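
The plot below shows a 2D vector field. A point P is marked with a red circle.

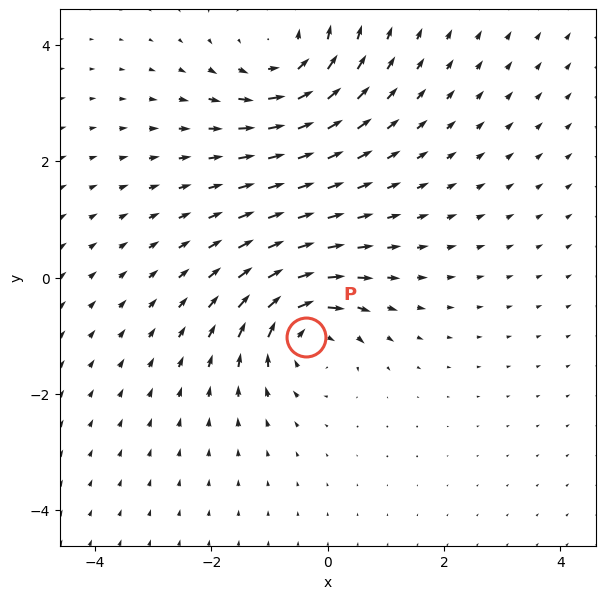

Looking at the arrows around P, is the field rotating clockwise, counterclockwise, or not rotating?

clockwise

Near P at (-0.4, -1.0) the arrows circulate clockwise. The curl (z-component) there is about -4; negative curl means clockwise rotation.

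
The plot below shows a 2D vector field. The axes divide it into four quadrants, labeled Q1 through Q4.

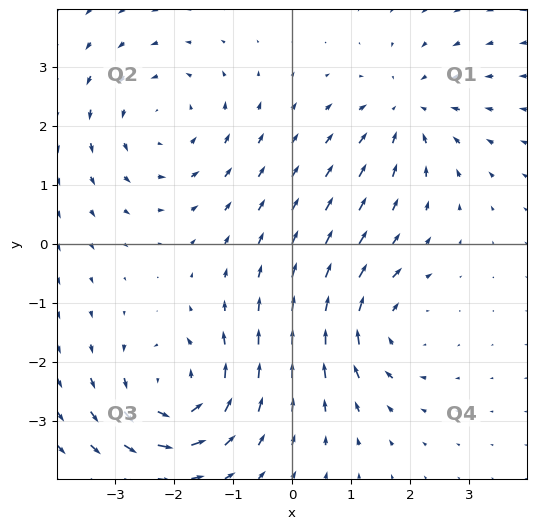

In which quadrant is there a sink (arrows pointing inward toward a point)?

The sink sits at approximately (1.9, 2.2), which lies in quadrant Q1. The divergence there is about -4, negative as expected for a sink.

Q1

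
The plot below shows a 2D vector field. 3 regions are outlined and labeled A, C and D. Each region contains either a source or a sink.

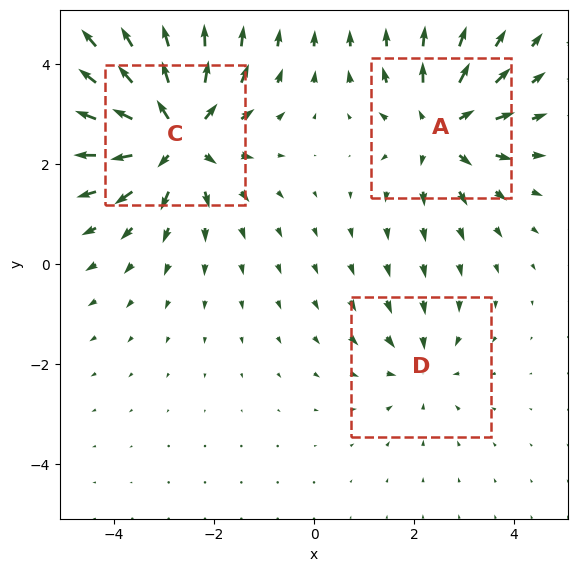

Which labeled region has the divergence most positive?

C

Divergence at each region's feature centre — A: about +4, C: about +5, D: about -2. Region C is most positive.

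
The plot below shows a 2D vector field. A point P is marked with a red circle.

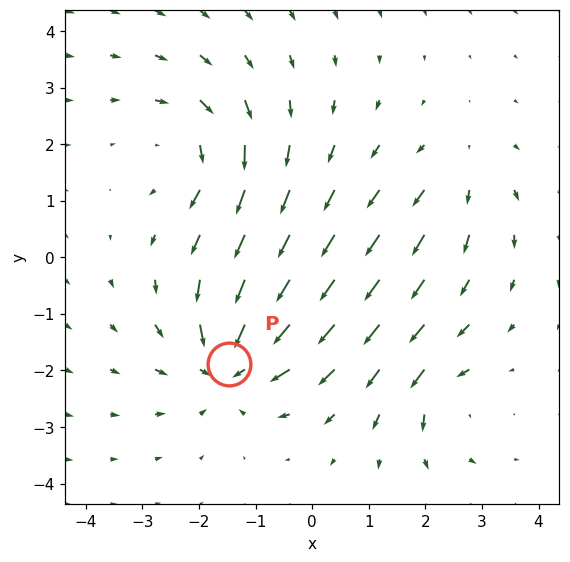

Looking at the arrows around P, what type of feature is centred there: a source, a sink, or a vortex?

sink

At P (-1.5, -1.9) the arrows converge inward. Divergence about -5, curl ≈0 — negative divergence with near-zero curl is a sink.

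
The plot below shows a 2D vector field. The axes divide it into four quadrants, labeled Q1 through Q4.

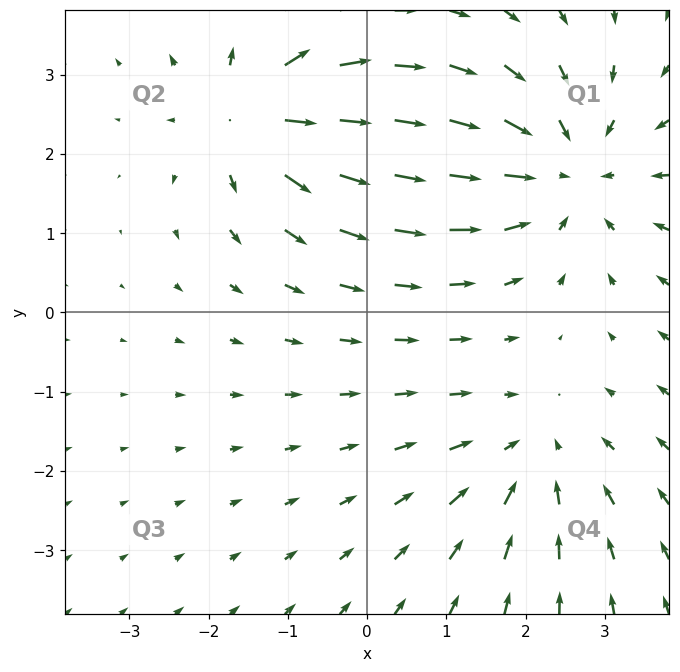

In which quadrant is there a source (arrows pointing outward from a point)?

The source sits at approximately (-1.4, 2.5), which lies in quadrant Q2. The divergence there is about +5, positive as expected for a source.

Q2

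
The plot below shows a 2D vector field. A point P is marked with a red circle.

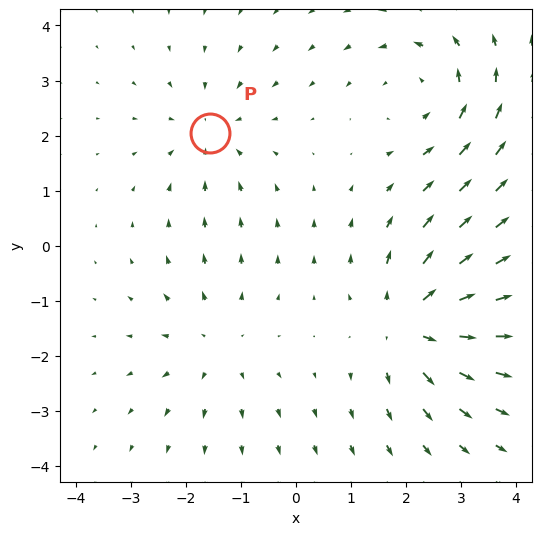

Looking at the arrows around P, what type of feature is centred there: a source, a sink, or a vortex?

At P (-1.6, 2.1) the arrows converge inward. Divergence about -3, curl ≈0 — negative divergence with near-zero curl is a sink.

sink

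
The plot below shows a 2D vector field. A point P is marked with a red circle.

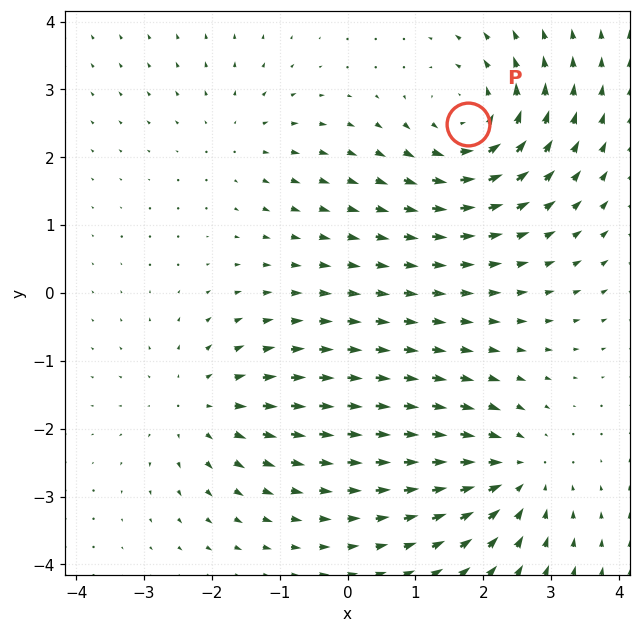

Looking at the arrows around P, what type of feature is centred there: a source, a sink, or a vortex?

vortex

At P (1.8, 2.5) the arrows circulate counterclockwise. Divergence ≈0, curl about +6 — near-zero divergence with nonzero curl is a vortex.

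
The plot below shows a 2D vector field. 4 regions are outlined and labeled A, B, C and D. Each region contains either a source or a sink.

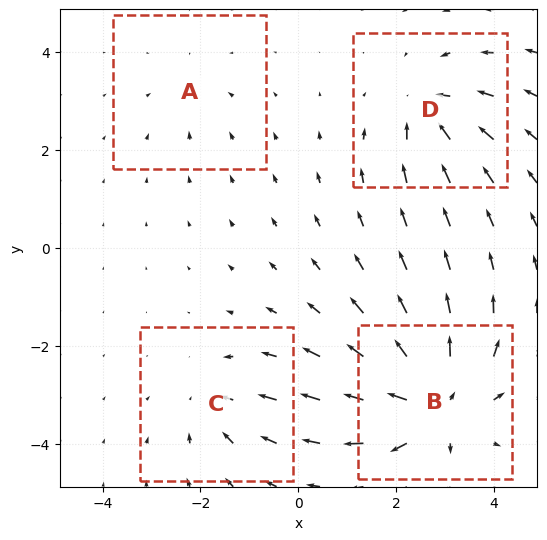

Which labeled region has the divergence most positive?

Divergence at each region's feature centre — A: about -2, B: about +8, C: about -4, D: about -5. Region B is most positive.

B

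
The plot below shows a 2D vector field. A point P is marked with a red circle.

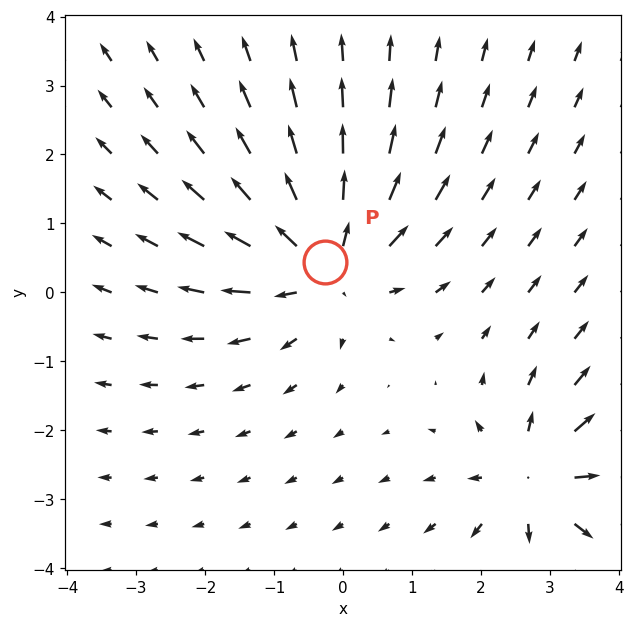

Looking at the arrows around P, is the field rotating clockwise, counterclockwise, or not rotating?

not rotating

Near P at (-0.3, 0.4) the arrows show no circulation. The curl there is ≈0.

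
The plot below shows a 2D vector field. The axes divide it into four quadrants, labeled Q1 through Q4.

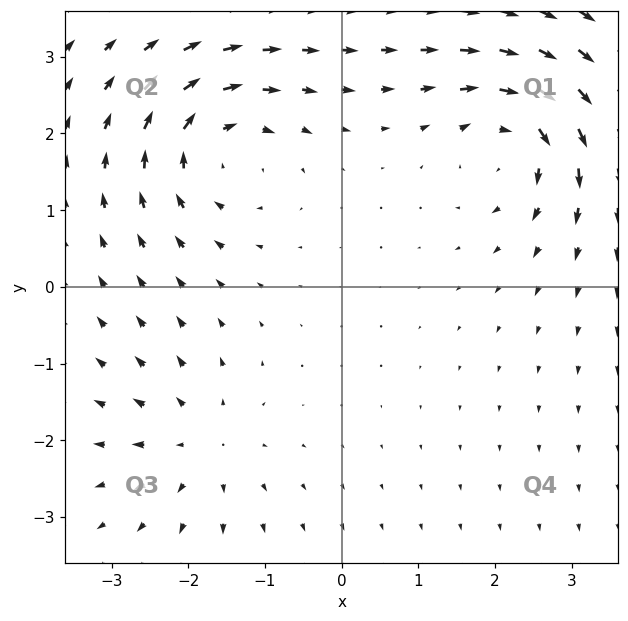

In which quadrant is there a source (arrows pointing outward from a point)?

Q3

The source sits at approximately (-1.9, -2.0), which lies in quadrant Q3. The divergence there is about +3, positive as expected for a source.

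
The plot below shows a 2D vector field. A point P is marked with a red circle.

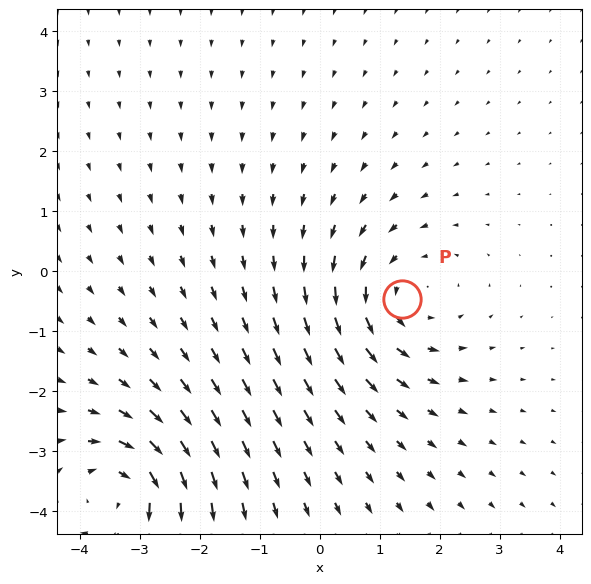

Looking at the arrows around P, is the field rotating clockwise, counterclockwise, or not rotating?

Near P at (1.4, -0.5) the arrows circulate counterclockwise. The curl (z-component) there is about +3; positive curl means counterclockwise rotation.

counterclockwise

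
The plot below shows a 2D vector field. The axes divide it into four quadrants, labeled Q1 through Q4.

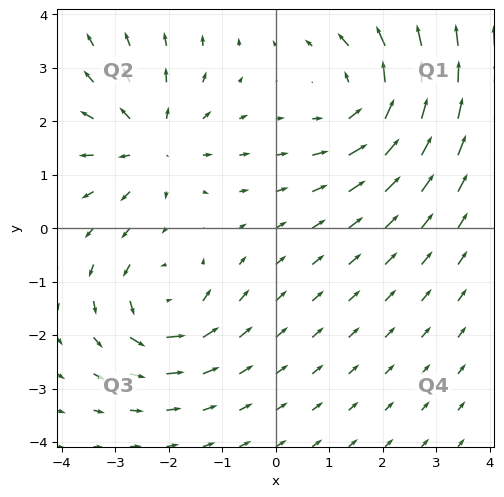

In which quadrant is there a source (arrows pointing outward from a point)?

Q2

The source sits at approximately (-2.3, 1.6), which lies in quadrant Q2. The divergence there is about +3, positive as expected for a source.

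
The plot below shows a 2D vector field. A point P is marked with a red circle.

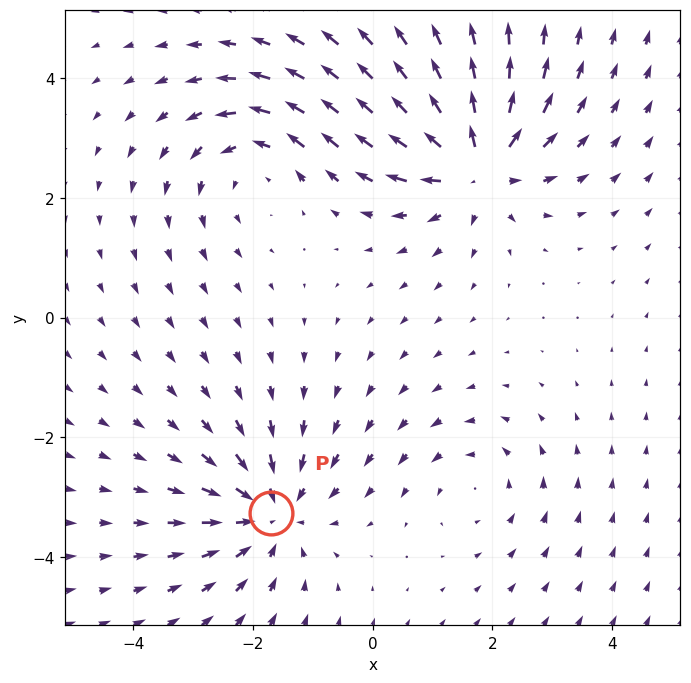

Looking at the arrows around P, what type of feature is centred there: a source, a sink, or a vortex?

At P (-1.7, -3.3) the arrows converge inward. Divergence about -4, curl ≈0 — negative divergence with near-zero curl is a sink.

sink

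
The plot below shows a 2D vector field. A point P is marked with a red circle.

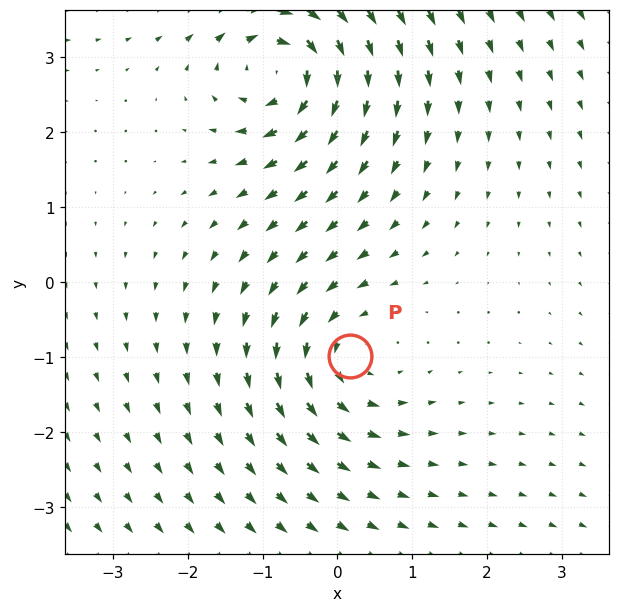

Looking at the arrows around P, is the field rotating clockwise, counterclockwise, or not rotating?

counterclockwise

Near P at (0.2, -1.0) the arrows circulate counterclockwise. The curl (z-component) there is about +3; positive curl means counterclockwise rotation.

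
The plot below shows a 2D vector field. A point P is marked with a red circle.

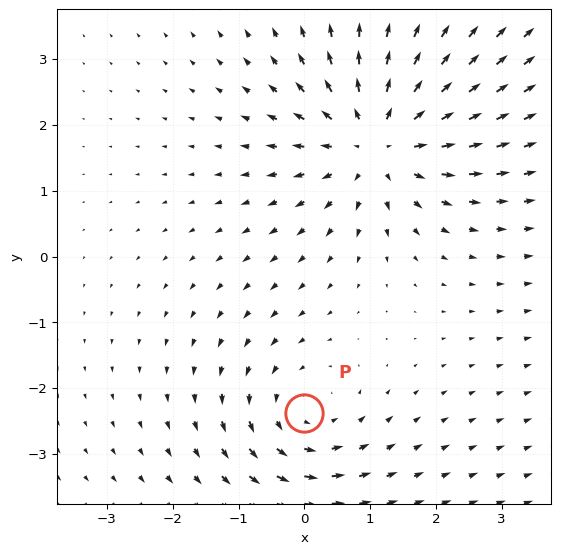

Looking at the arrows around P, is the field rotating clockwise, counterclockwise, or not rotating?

Near P at (-0.0, -2.4) the arrows circulate counterclockwise. The curl (z-component) there is about +3; positive curl means counterclockwise rotation.

counterclockwise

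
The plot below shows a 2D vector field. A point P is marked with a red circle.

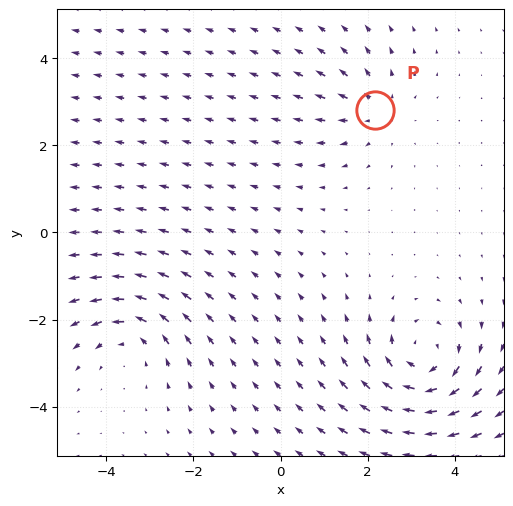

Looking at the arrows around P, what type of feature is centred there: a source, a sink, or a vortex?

source

At P (2.2, 2.8) the arrows spread outward. Divergence about +3, curl ≈0 — positive divergence with near-zero curl is a source.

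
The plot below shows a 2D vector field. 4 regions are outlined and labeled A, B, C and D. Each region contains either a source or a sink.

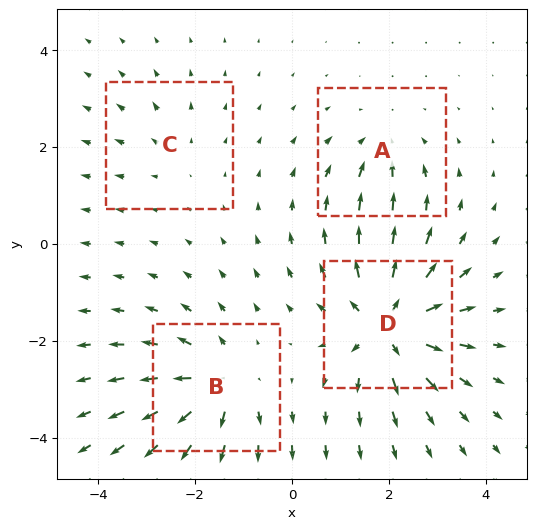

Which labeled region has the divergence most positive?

D

Divergence at each region's feature centre — A: about -3, B: about +6, C: about +2, D: about +7. Region D is most positive.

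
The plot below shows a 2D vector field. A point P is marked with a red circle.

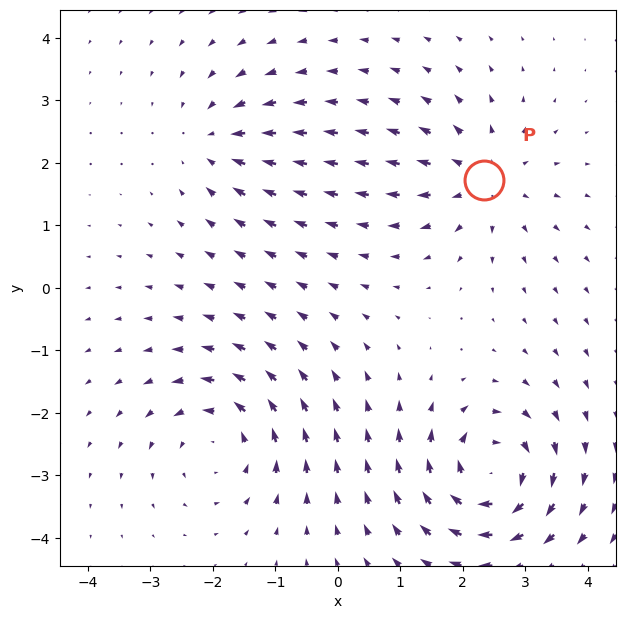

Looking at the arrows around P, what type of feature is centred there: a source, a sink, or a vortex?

source

At P (2.3, 1.7) the arrows spread outward. Divergence about +4, curl ≈0 — positive divergence with near-zero curl is a source.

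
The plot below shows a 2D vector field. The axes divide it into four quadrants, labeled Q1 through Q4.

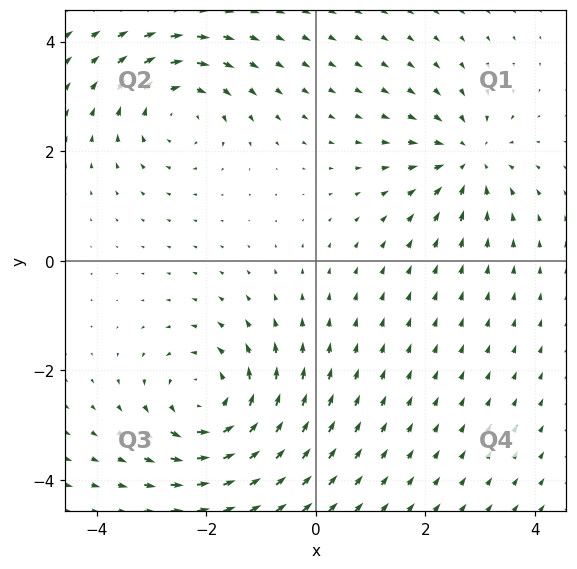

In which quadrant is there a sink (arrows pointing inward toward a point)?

The sink sits at approximately (2.8, 1.9), which lies in quadrant Q1. The divergence there is about -3, negative as expected for a sink.

Q1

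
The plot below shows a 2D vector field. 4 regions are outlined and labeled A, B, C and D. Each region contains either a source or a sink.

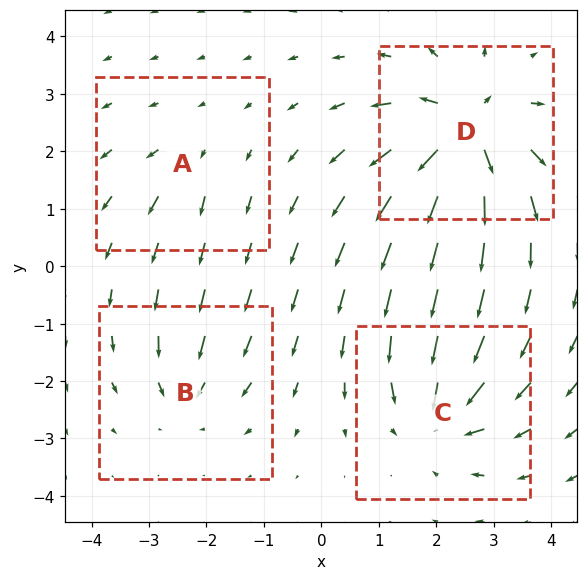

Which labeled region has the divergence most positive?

Divergence at each region's feature centre — A: about +3, B: about -4, C: about -6, D: about +9. Region D is most positive.

D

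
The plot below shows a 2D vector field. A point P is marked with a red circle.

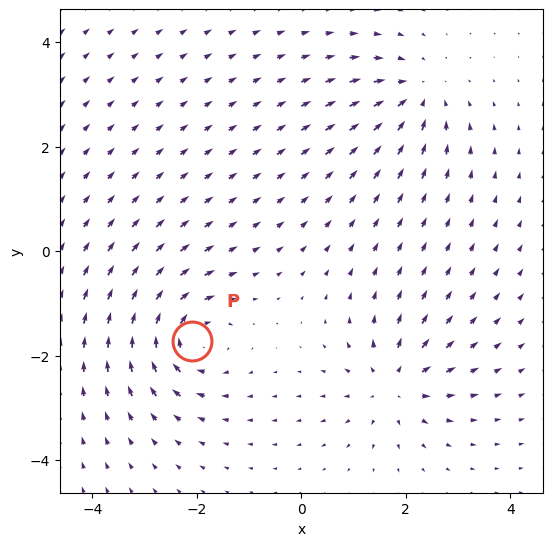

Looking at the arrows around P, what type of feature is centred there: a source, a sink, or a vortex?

At P (-2.1, -1.7) the arrows circulate clockwise. Divergence ≈0, curl about -6 — near-zero divergence with nonzero curl is a vortex.

vortex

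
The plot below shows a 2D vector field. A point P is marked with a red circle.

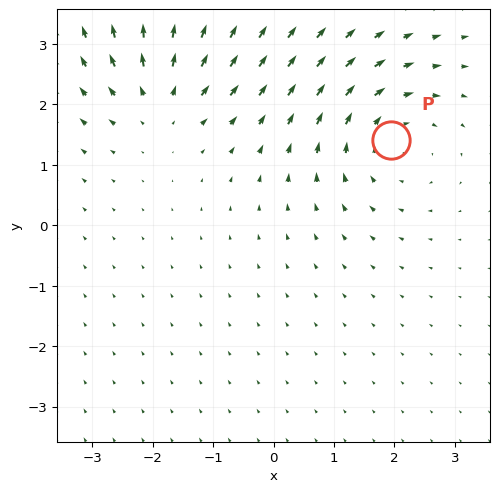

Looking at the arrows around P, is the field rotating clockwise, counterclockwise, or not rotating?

clockwise

Near P at (1.9, 1.4) the arrows circulate clockwise. The curl (z-component) there is about -4; negative curl means clockwise rotation.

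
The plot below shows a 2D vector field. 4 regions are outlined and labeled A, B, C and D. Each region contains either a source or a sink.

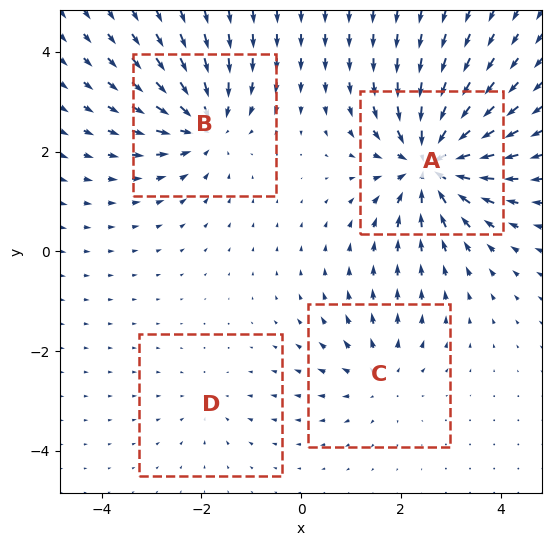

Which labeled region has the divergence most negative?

A

Divergence at each region's feature centre — A: about -8, B: about -6, C: about +4, D: about -2. Region A is most negative.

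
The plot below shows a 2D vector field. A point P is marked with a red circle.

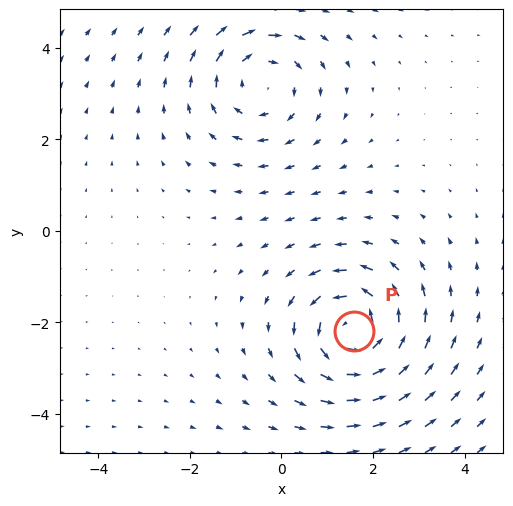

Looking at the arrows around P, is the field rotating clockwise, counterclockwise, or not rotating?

Near P at (1.6, -2.2) the arrows circulate counterclockwise. The curl (z-component) there is about +6; positive curl means counterclockwise rotation.

counterclockwise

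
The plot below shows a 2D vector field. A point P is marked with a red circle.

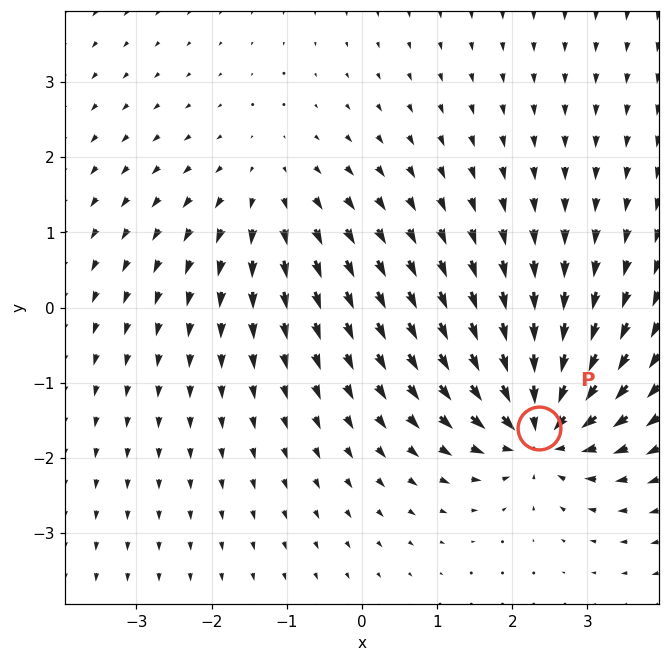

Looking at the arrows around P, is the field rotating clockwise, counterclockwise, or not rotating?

Near P at (2.3, -1.6) the arrows show no circulation. The curl there is ≈0.

not rotating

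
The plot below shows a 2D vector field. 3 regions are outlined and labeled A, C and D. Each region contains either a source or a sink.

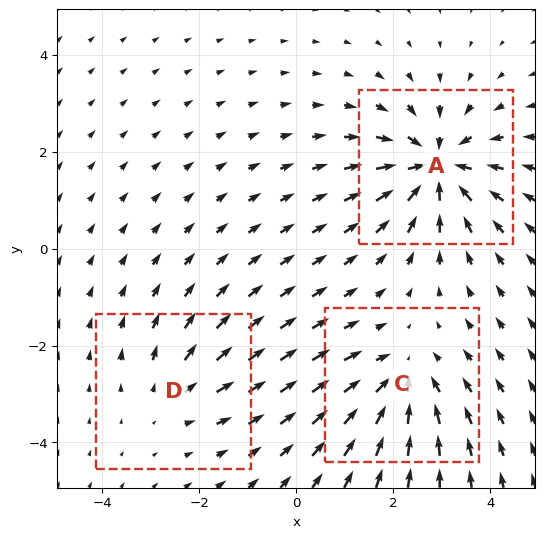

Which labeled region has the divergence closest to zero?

D

Divergence at each region's feature centre — A: about -5, C: about -3, D: about +2. Region D is closest to zero.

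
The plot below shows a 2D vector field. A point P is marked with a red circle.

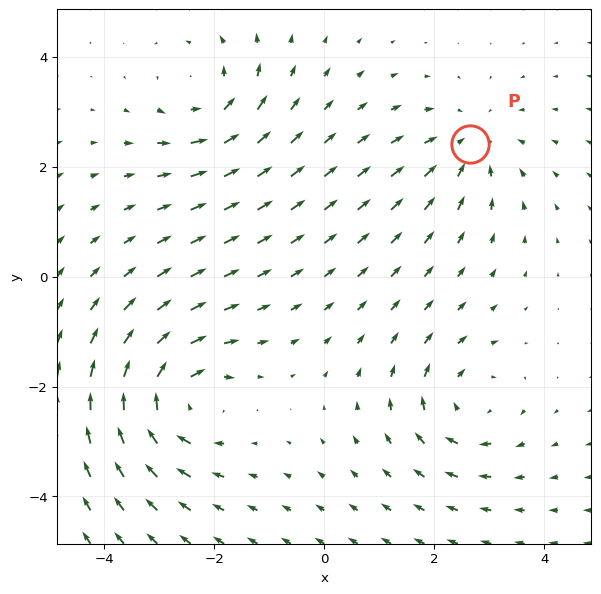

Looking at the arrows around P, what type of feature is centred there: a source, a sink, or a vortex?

sink

At P (2.7, 2.4) the arrows converge inward. Divergence about -3, curl ≈0 — negative divergence with near-zero curl is a sink.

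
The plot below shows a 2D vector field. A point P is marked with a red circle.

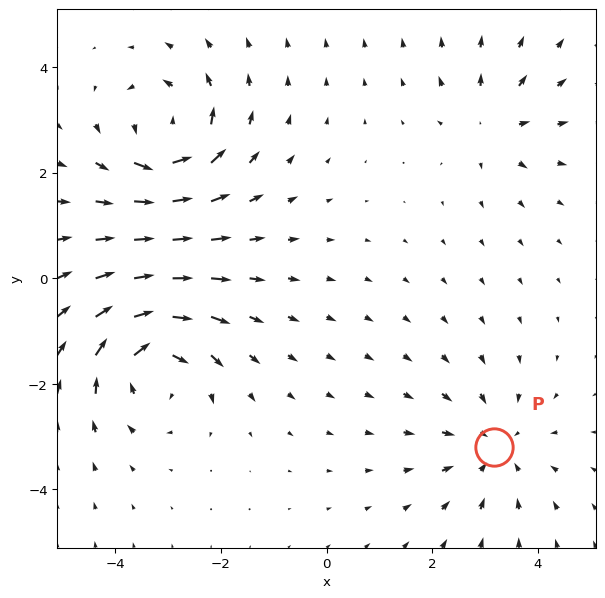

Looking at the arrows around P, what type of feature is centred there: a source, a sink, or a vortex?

At P (3.2, -3.2) the arrows converge inward. Divergence about -3, curl ≈0 — negative divergence with near-zero curl is a sink.

sink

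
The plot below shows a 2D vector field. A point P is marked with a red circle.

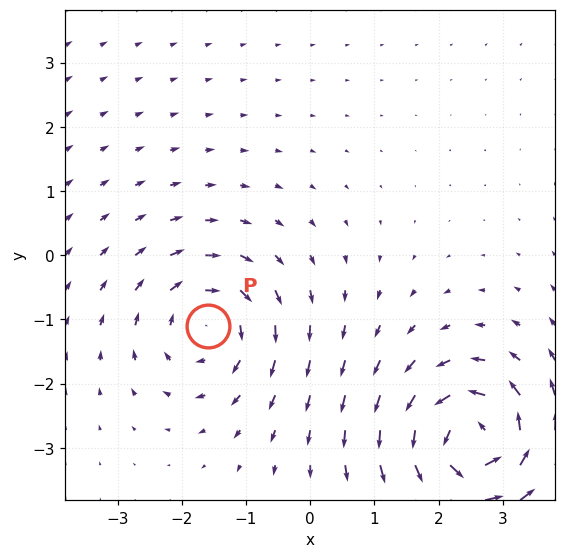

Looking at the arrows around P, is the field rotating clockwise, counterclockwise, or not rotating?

Near P at (-1.6, -1.1) the arrows circulate clockwise. The curl (z-component) there is about -4; negative curl means clockwise rotation.

clockwise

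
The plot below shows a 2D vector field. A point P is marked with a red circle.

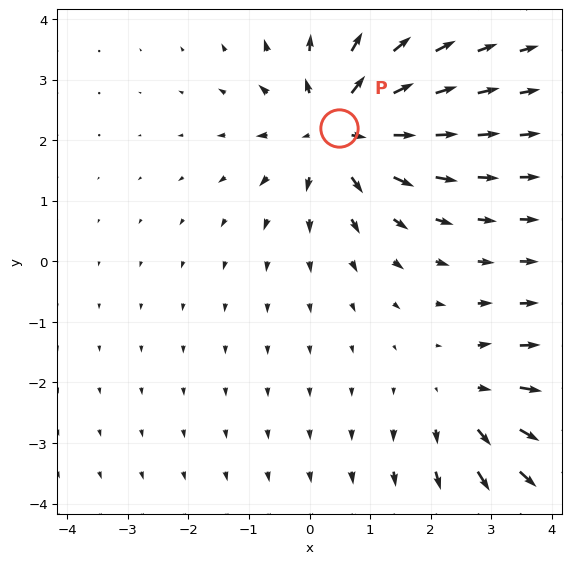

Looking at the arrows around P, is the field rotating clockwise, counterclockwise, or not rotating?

not rotating

Near P at (0.5, 2.2) the arrows show no circulation. The curl there is ≈0.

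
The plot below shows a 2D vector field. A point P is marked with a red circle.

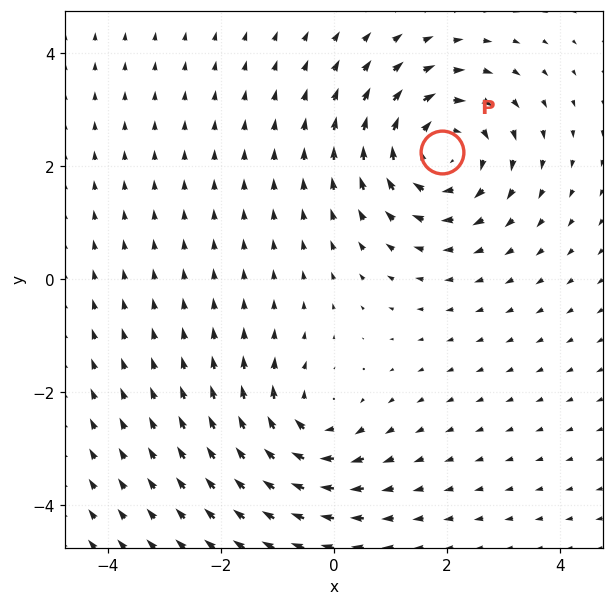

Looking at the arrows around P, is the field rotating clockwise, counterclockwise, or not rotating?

Near P at (1.9, 2.3) the arrows circulate clockwise. The curl (z-component) there is about -4; negative curl means clockwise rotation.

clockwise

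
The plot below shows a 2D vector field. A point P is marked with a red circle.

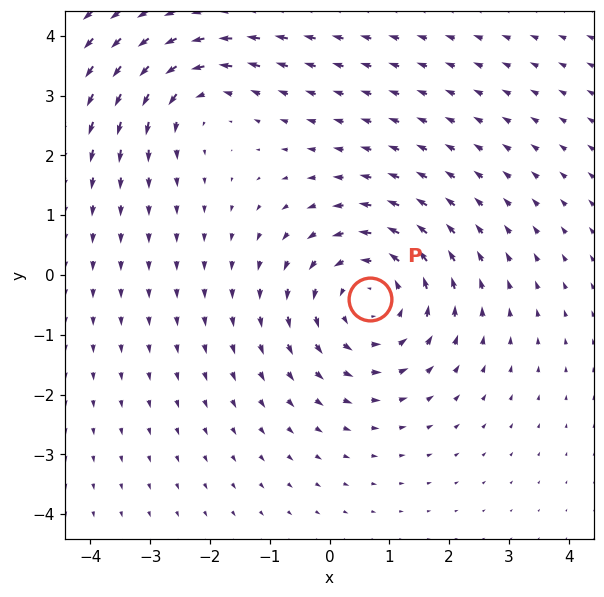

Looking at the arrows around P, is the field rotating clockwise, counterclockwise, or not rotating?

counterclockwise

Near P at (0.7, -0.4) the arrows circulate counterclockwise. The curl (z-component) there is about +3; positive curl means counterclockwise rotation.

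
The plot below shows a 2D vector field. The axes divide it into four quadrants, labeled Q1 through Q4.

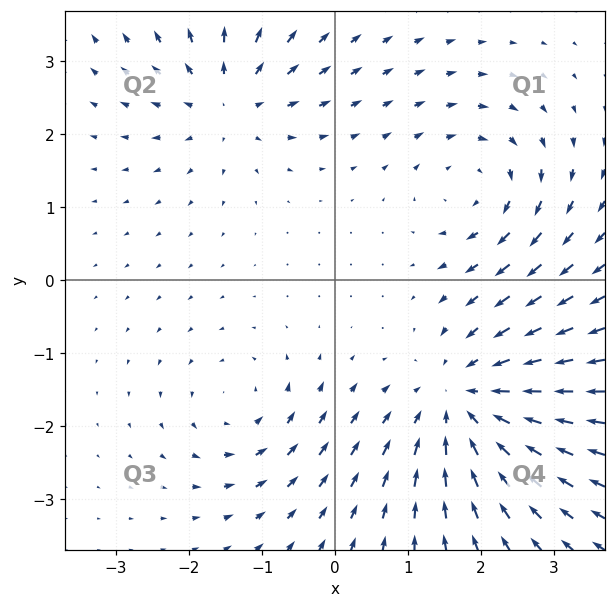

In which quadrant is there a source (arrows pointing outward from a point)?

The source sits at approximately (-1.4, 2.5), which lies in quadrant Q2. The divergence there is about +4, positive as expected for a source.

Q2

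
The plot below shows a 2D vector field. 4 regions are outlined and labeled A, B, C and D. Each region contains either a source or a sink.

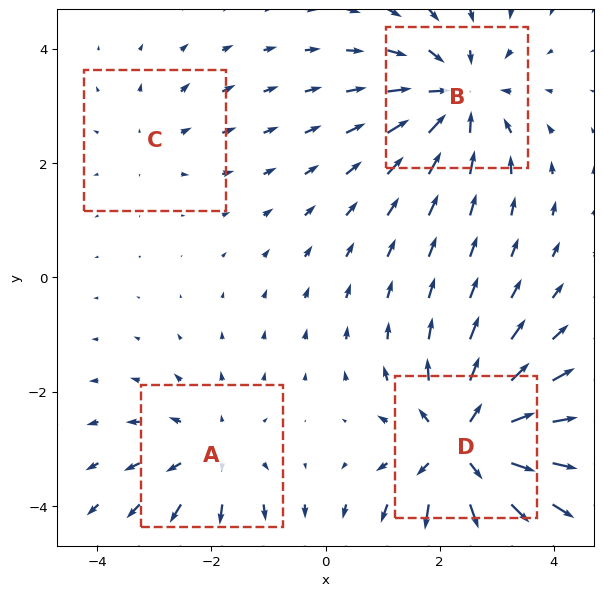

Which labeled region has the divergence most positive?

Divergence at each region's feature centre — A: about +3, B: about -5, C: about +2, D: about +6. Region D is most positive.

D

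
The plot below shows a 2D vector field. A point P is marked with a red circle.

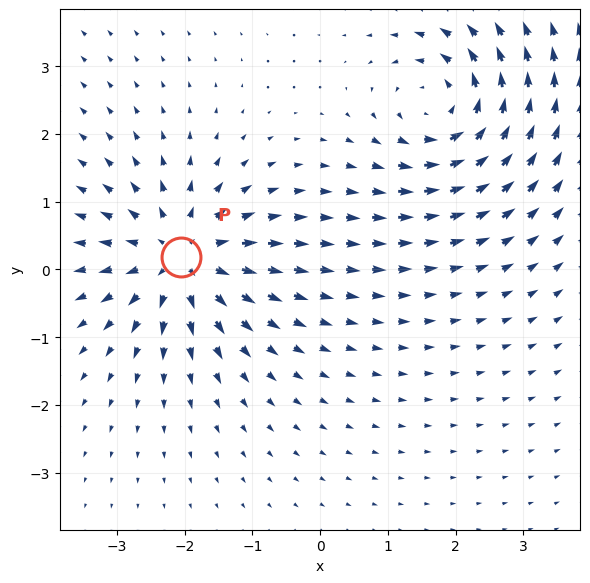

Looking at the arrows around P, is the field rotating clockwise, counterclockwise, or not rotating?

not rotating

Near P at (-2.1, 0.2) the arrows show no circulation. The curl there is ≈0.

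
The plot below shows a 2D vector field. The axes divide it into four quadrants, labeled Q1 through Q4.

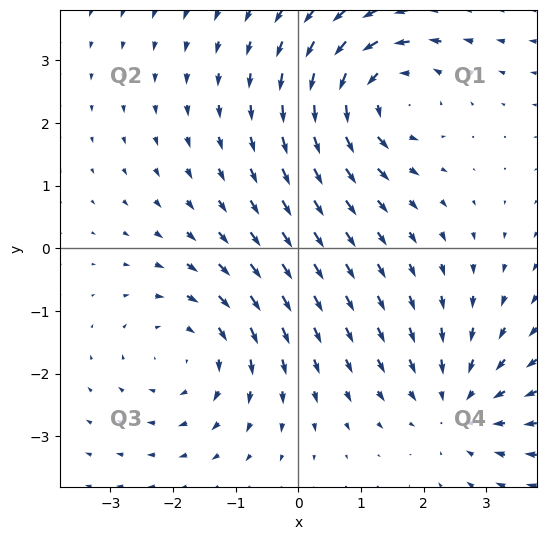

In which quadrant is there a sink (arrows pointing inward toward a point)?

The sink sits at approximately (2.5, -2.5), which lies in quadrant Q4. The divergence there is about -3, negative as expected for a sink.

Q4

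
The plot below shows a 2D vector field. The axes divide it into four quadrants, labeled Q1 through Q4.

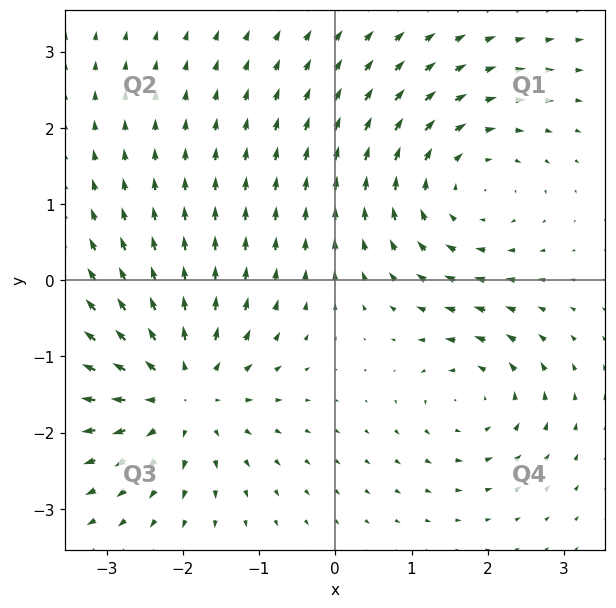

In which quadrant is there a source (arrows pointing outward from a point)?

The source sits at approximately (-2.0, -1.5), which lies in quadrant Q3. The divergence there is about +5, positive as expected for a source.

Q3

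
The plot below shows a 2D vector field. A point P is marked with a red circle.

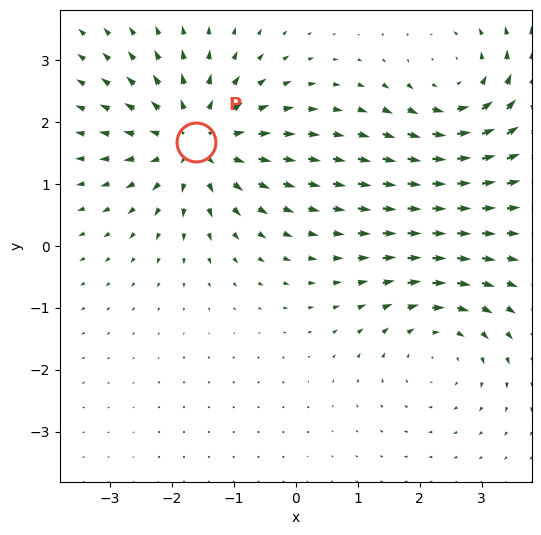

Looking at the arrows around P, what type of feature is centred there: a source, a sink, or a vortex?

source

At P (-1.6, 1.7) the arrows spread outward. Divergence about +5, curl ≈0 — positive divergence with near-zero curl is a source.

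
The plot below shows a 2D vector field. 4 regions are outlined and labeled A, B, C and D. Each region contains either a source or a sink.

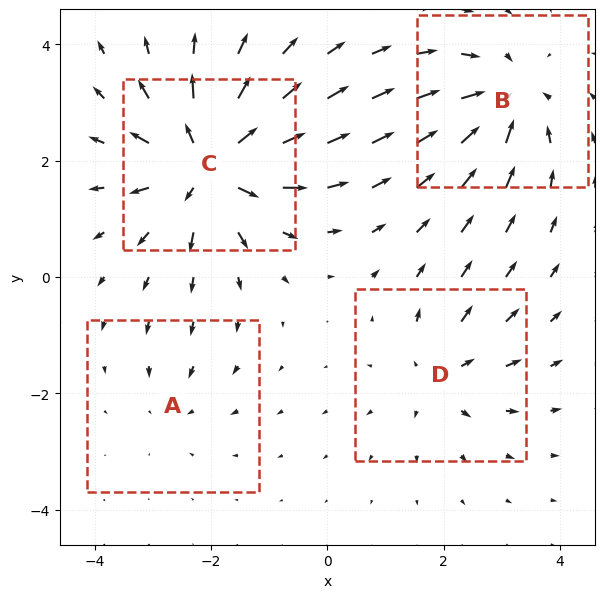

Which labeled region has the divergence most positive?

Divergence at each region's feature centre — A: about -2, B: about -5, C: about +8, D: about +4. Region C is most positive.

C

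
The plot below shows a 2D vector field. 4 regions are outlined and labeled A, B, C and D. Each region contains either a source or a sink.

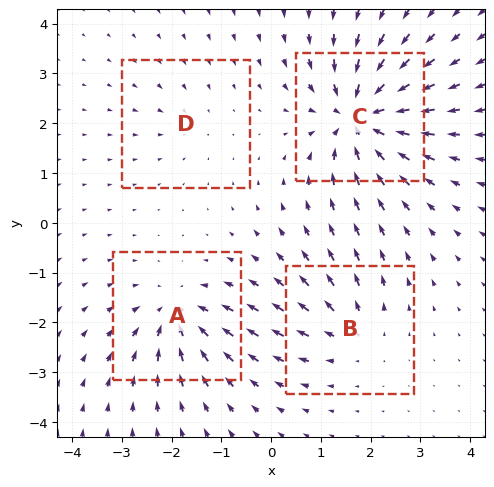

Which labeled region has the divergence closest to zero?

Divergence at each region's feature centre — A: about -5, B: about +4, C: about -9, D: about -2. Region D is closest to zero.

D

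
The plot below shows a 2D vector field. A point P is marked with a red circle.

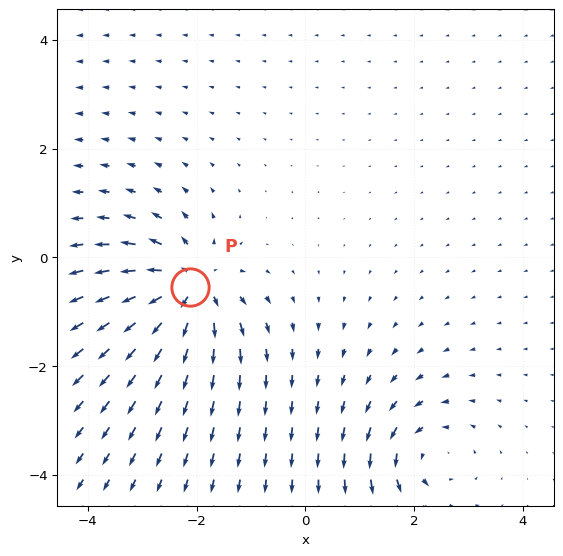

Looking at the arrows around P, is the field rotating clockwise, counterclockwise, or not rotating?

not rotating

Near P at (-2.1, -0.5) the arrows show no circulation. The curl there is ≈0.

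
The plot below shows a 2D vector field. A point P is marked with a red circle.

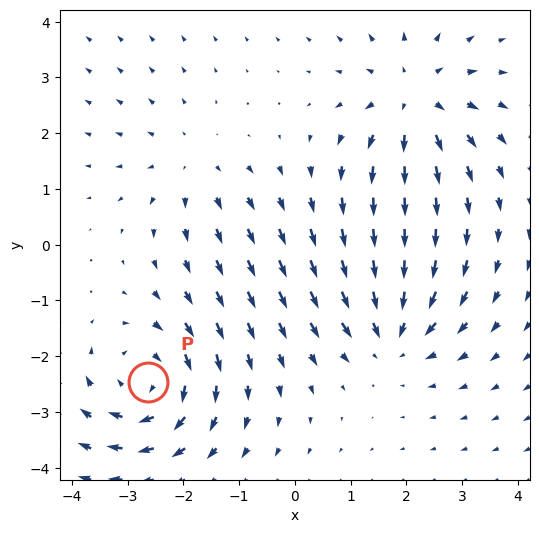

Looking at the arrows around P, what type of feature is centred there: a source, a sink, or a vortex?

At P (-2.6, -2.5) the arrows circulate clockwise. Divergence ≈0, curl about -5 — near-zero divergence with nonzero curl is a vortex.

vortex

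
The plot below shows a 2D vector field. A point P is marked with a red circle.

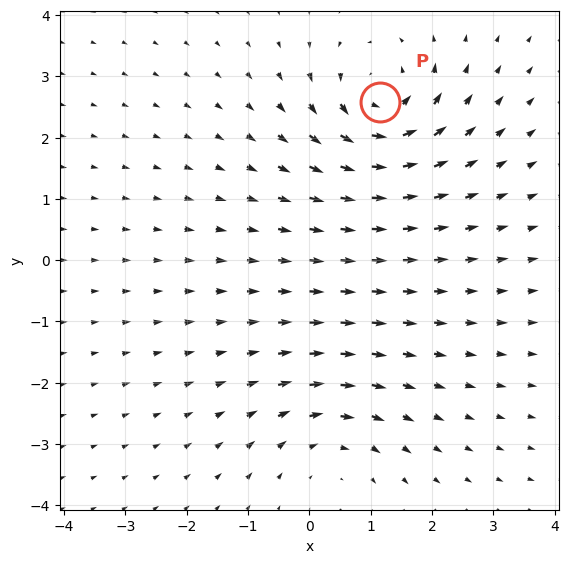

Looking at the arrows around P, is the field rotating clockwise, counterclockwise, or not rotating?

Near P at (1.2, 2.6) the arrows circulate counterclockwise. The curl (z-component) there is about +5; positive curl means counterclockwise rotation.

counterclockwise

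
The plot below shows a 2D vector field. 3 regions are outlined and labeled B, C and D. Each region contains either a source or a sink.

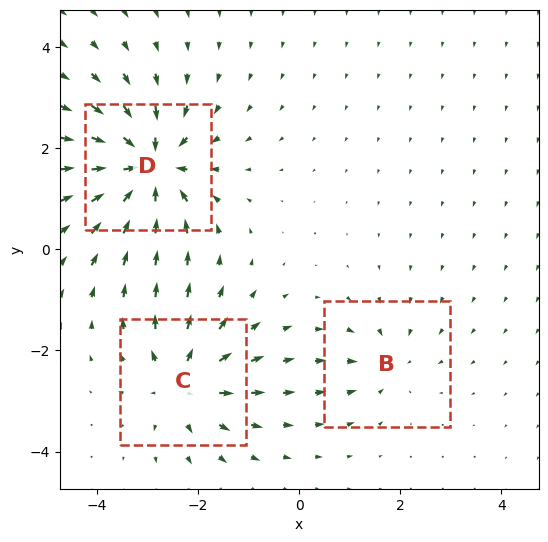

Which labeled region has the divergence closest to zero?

Divergence at each region's feature centre — B: about -2, C: about +4, D: about -6. Region B is closest to zero.

B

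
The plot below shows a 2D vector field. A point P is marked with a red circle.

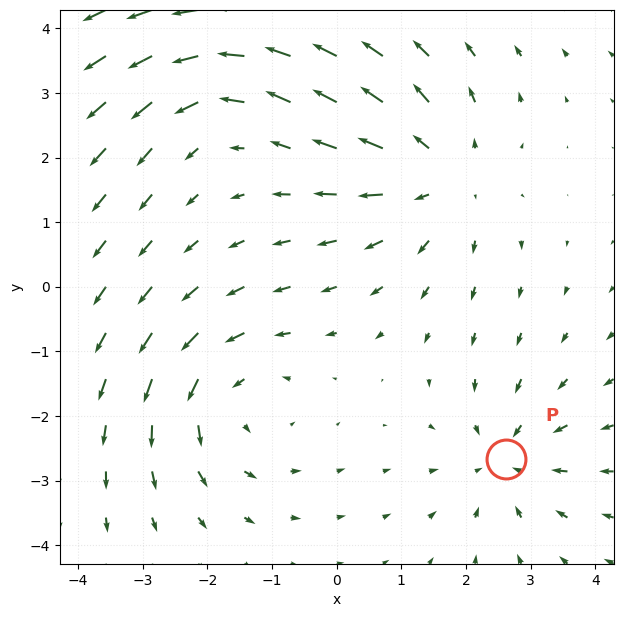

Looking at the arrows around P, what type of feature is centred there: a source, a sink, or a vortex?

sink

At P (2.6, -2.7) the arrows converge inward. Divergence about -3, curl ≈0 — negative divergence with near-zero curl is a sink.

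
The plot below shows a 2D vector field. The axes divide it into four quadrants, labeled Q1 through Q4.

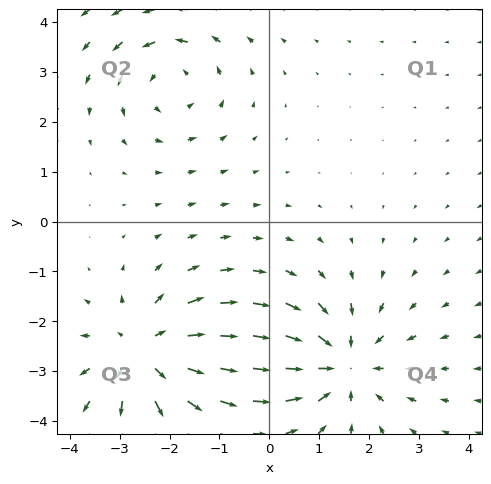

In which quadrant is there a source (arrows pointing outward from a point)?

Q3

The source sits at approximately (-2.5, -2.6), which lies in quadrant Q3. The divergence there is about +4, positive as expected for a source.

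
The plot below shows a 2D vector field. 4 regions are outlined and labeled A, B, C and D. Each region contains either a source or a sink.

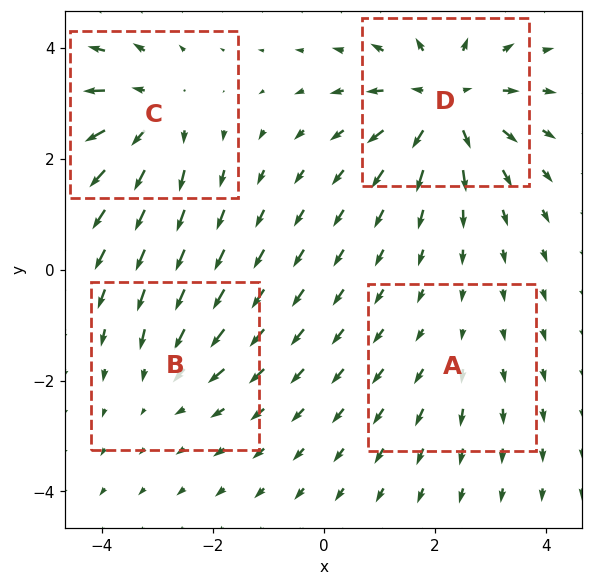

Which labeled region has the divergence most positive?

D

Divergence at each region's feature centre — A: about +2, B: about -3, C: about +5, D: about +6. Region D is most positive.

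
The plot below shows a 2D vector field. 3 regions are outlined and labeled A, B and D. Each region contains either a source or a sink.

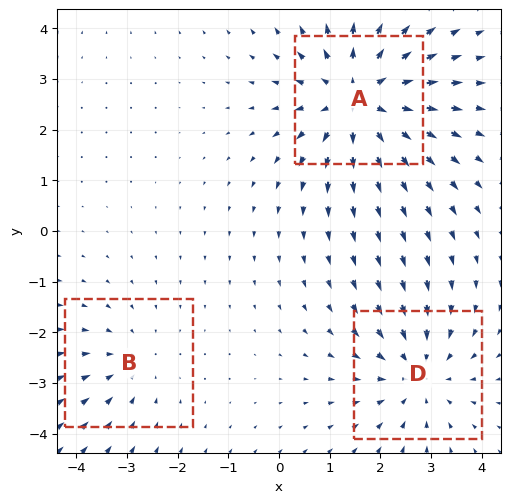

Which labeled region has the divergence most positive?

A

Divergence at each region's feature centre — A: about +4, B: about -2, D: about -3. Region A is most positive.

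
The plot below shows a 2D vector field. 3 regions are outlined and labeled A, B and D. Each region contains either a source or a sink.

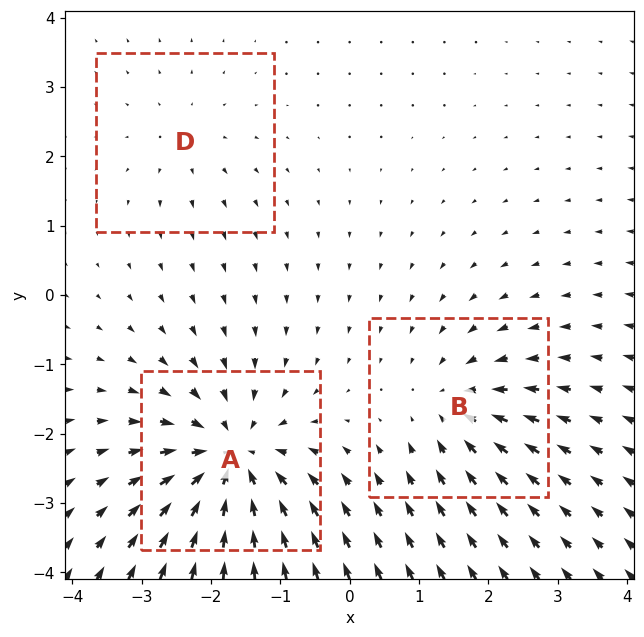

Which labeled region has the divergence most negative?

Divergence at each region's feature centre — A: about -6, B: about -3, D: about +2. Region A is most negative.

A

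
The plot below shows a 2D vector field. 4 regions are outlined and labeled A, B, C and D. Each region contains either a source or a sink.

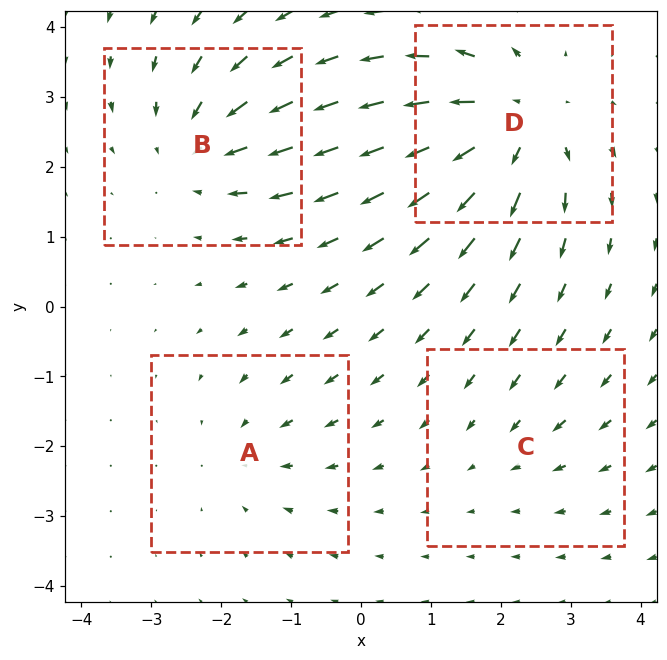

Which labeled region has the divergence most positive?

D

Divergence at each region's feature centre — A: about -3, B: about -5, C: about -2, D: about +6. Region D is most positive.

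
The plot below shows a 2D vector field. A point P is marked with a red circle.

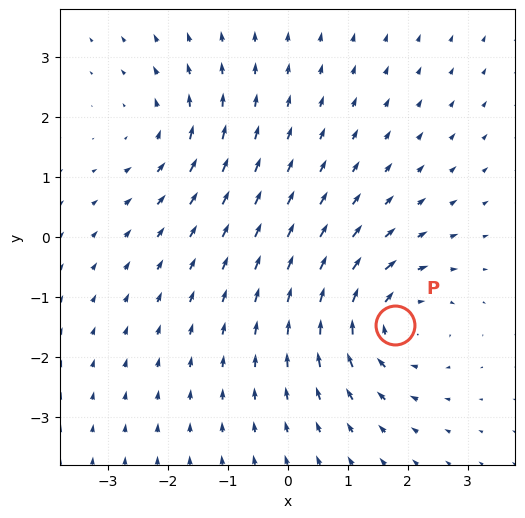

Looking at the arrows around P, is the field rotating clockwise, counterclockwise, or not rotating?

clockwise

Near P at (1.8, -1.5) the arrows circulate clockwise. The curl (z-component) there is about -5; negative curl means clockwise rotation.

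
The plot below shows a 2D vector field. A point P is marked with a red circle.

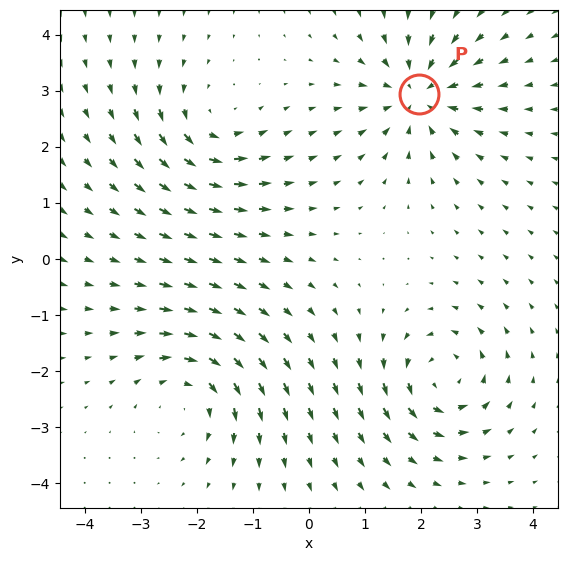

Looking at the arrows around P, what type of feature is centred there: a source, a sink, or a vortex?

At P (2.0, 2.9) the arrows converge inward. Divergence about -4, curl ≈0 — negative divergence with near-zero curl is a sink.

sink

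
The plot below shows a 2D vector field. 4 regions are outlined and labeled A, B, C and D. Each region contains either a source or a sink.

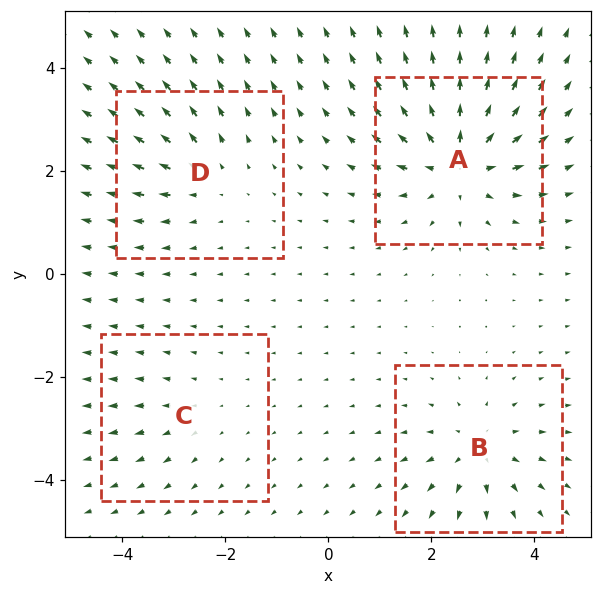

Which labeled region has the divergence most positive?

Divergence at each region's feature centre — A: about +8, B: about +5, C: about +2, D: about +4. Region A is most positive.

A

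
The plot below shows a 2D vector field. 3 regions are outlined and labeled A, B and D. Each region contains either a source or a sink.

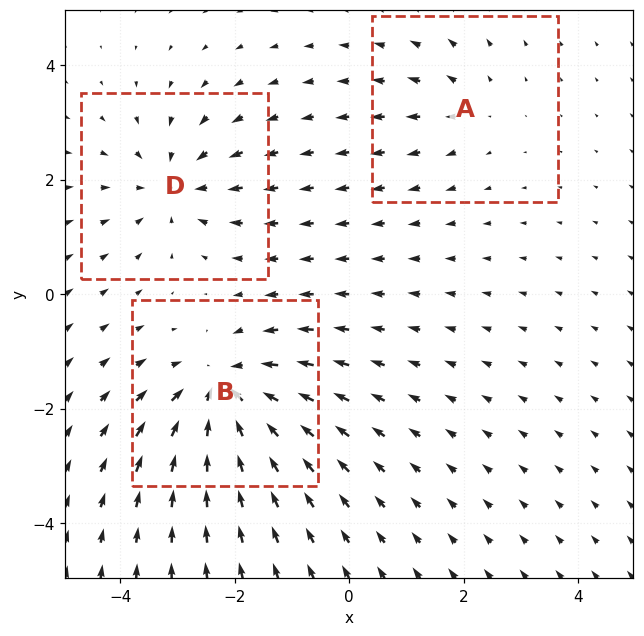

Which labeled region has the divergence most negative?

Divergence at each region's feature centre — A: about +2, B: about -5, D: about -4. Region B is most negative.

B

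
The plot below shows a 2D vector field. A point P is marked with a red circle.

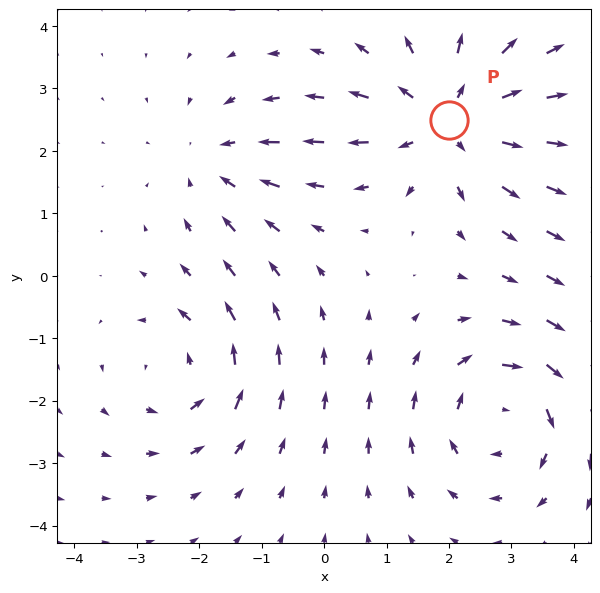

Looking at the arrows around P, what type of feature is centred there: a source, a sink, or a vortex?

source

At P (2.0, 2.5) the arrows spread outward. Divergence about +4, curl ≈0 — positive divergence with near-zero curl is a source.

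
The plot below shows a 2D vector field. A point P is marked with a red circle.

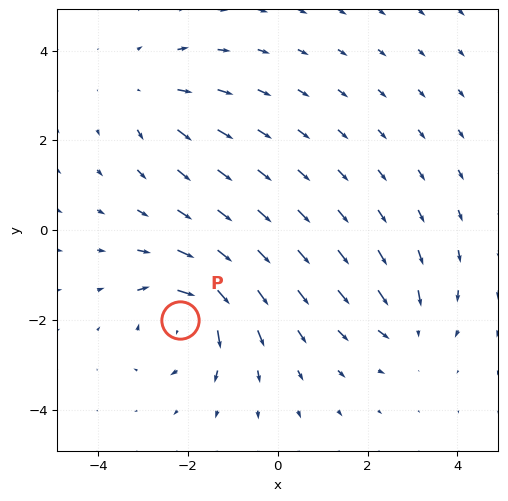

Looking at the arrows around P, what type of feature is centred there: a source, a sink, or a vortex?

vortex

At P (-2.2, -2.0) the arrows circulate clockwise. Divergence ≈0, curl about -7 — near-zero divergence with nonzero curl is a vortex.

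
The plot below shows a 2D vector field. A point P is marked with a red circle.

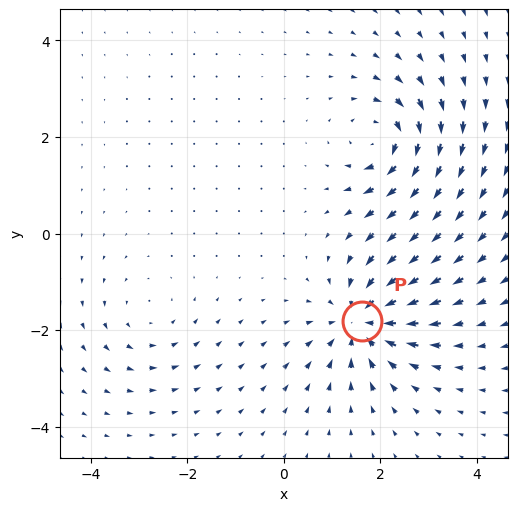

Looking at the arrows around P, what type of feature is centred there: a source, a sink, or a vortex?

At P (1.6, -1.8) the arrows converge inward. Divergence about -5, curl ≈0 — negative divergence with near-zero curl is a sink.

sink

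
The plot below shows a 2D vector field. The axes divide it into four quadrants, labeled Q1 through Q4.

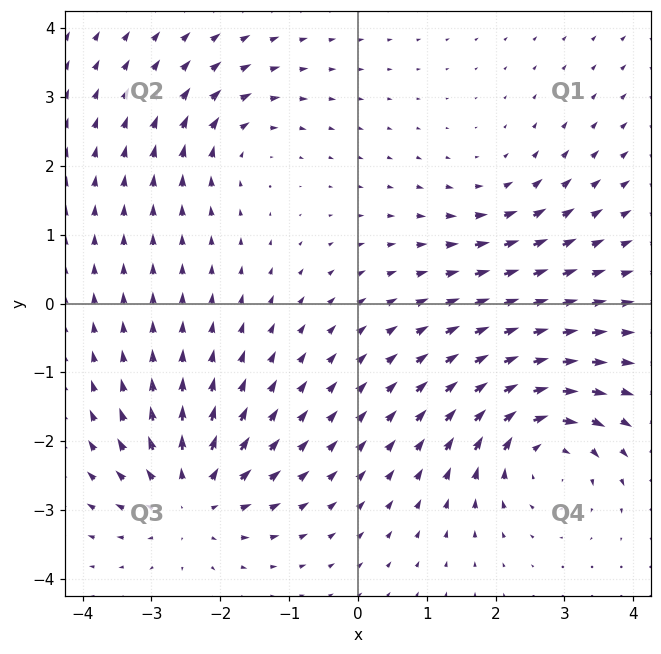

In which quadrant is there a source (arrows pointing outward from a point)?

The source sits at approximately (-2.4, -2.8), which lies in quadrant Q3. The divergence there is about +5, positive as expected for a source.

Q3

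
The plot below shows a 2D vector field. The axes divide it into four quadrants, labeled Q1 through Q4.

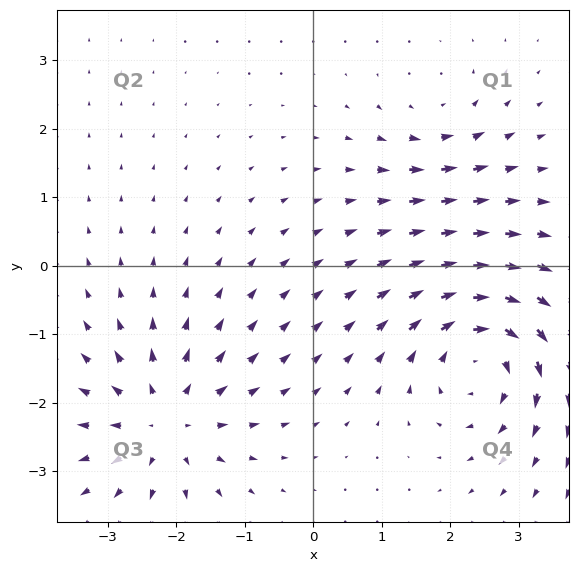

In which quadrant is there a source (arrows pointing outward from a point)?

Q3

The source sits at approximately (-2.2, -2.3), which lies in quadrant Q3. The divergence there is about +5, positive as expected for a source.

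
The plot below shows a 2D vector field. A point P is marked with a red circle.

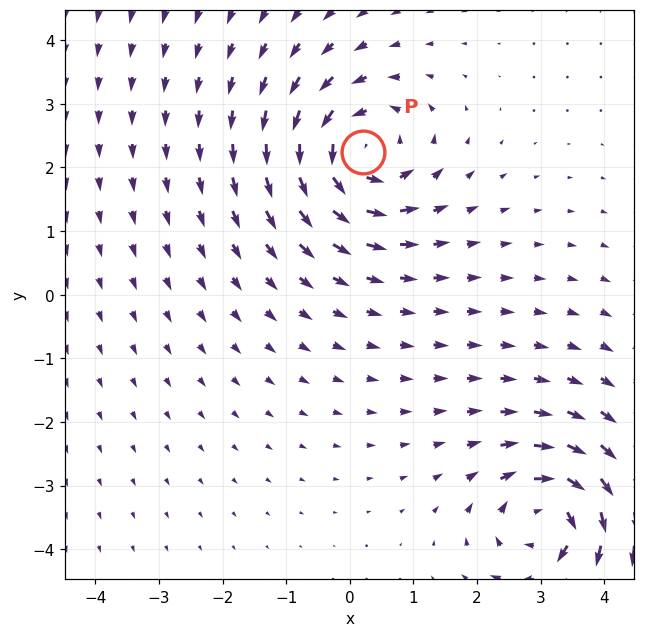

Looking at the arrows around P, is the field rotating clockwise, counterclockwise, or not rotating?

Near P at (0.2, 2.2) the arrows circulate counterclockwise. The curl (z-component) there is about +6; positive curl means counterclockwise rotation.

counterclockwise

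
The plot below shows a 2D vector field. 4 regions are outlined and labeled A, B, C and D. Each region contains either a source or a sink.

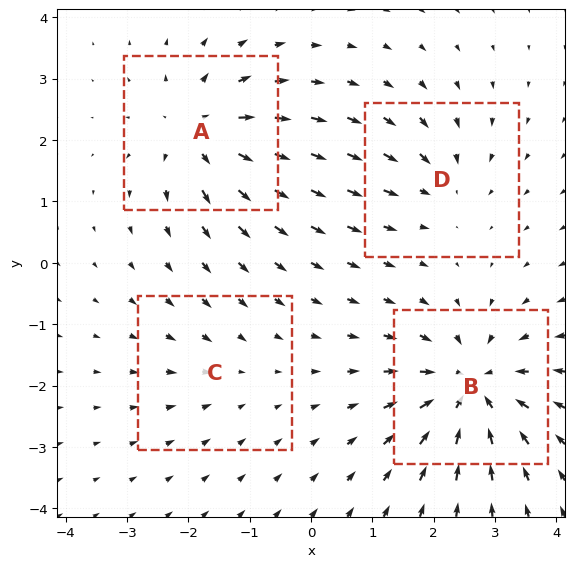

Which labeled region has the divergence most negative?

Divergence at each region's feature centre — A: about +6, B: about -7, C: about -2, D: about -4. Region B is most negative.

B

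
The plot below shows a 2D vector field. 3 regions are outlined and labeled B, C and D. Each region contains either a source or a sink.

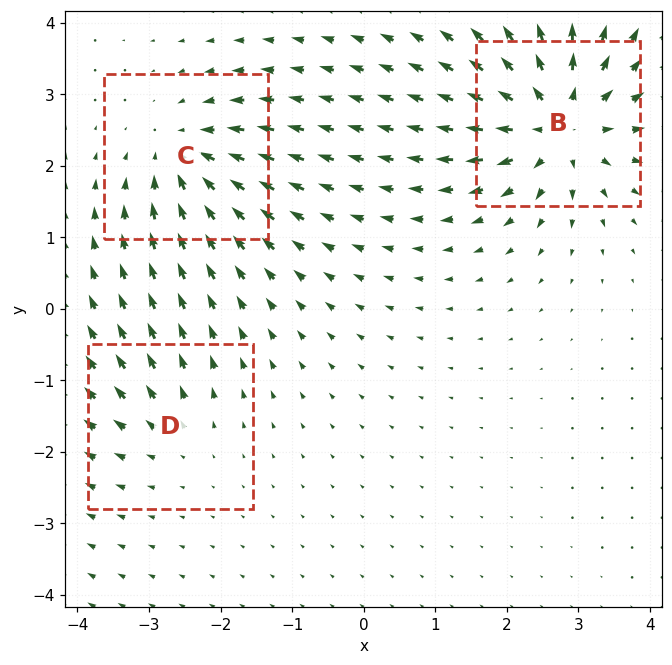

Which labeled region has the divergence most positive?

Divergence at each region's feature centre — B: about +6, C: about -4, D: about +2. Region B is most positive.

B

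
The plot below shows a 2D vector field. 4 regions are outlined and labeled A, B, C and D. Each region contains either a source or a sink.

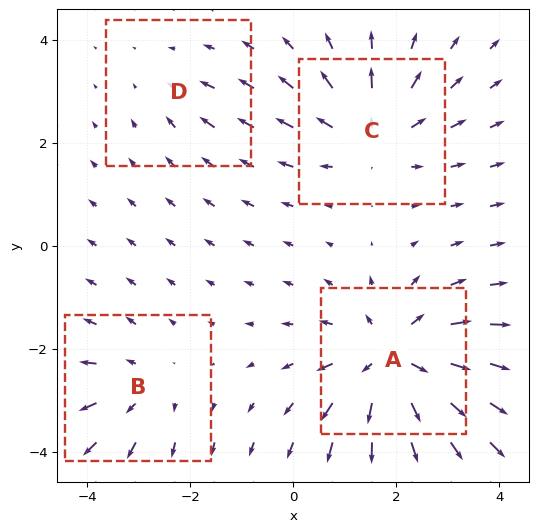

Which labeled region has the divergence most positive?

Divergence at each region's feature centre — A: about +6, B: about +3, C: about +5, D: about -2. Region A is most positive.

A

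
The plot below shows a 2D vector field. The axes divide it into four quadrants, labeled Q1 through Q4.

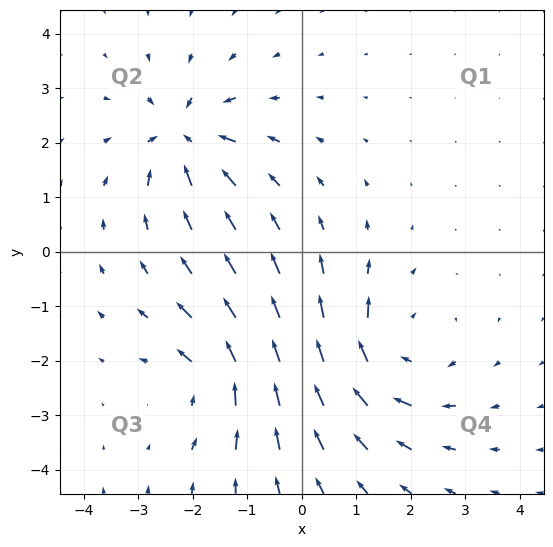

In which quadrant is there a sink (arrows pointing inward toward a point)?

The sink sits at approximately (-2.2, 2.1), which lies in quadrant Q2. The divergence there is about -6, negative as expected for a sink.

Q2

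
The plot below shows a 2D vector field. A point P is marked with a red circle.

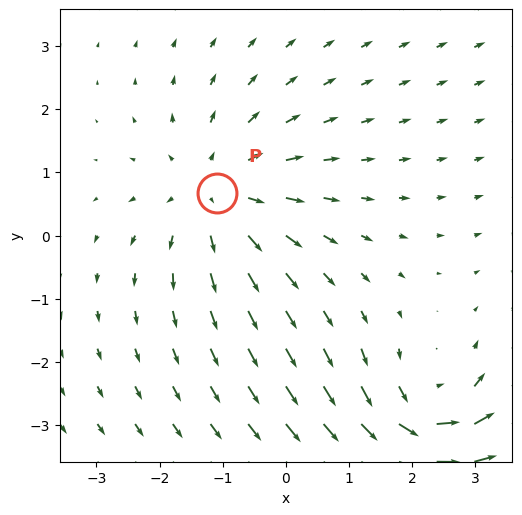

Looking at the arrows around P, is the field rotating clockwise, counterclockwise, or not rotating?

Near P at (-1.1, 0.7) the arrows show no circulation. The curl there is ≈0.

not rotating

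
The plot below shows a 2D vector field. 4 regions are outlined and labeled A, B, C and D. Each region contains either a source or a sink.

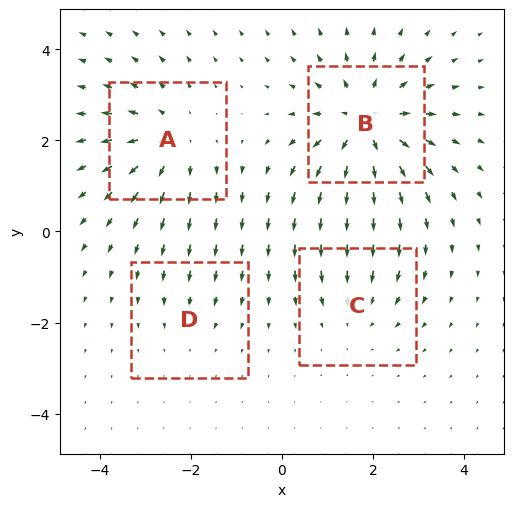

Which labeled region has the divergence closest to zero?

Divergence at each region's feature centre — A: about +4, B: about +7, C: about -3, D: about -2. Region D is closest to zero.

D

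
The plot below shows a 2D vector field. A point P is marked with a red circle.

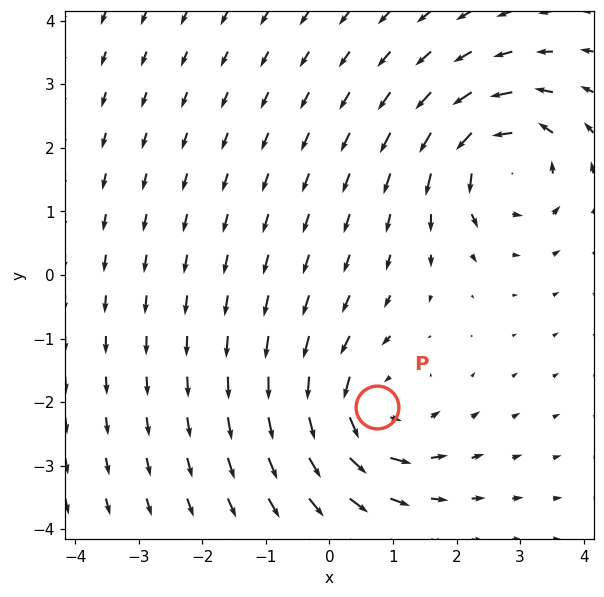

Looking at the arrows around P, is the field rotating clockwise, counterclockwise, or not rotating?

Near P at (0.8, -2.1) the arrows circulate counterclockwise. The curl (z-component) there is about +5; positive curl means counterclockwise rotation.

counterclockwise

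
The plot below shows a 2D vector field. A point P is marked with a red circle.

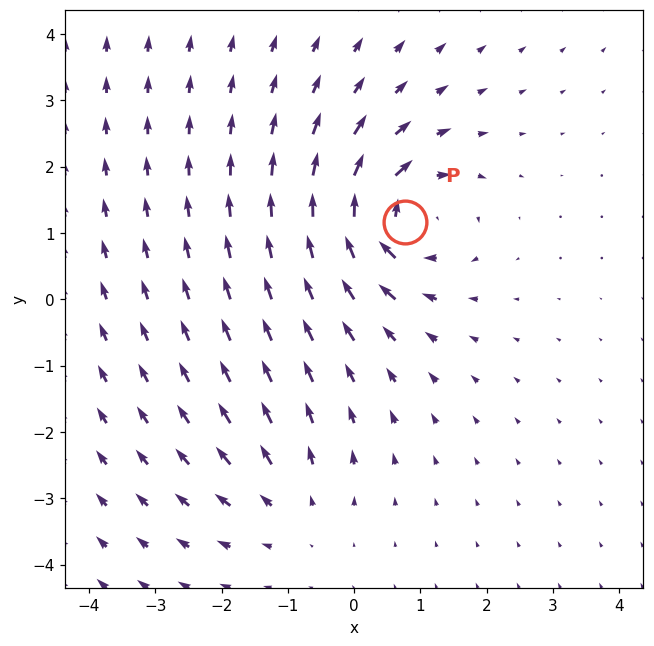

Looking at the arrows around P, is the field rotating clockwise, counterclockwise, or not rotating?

clockwise

Near P at (0.8, 1.2) the arrows circulate clockwise. The curl (z-component) there is about -6; negative curl means clockwise rotation.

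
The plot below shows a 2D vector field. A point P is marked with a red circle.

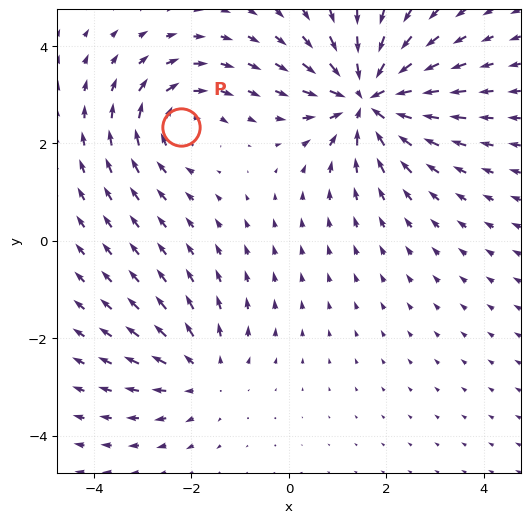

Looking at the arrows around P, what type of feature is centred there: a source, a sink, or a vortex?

At P (-2.2, 2.3) the arrows circulate clockwise. Divergence ≈0, curl about -3 — near-zero divergence with nonzero curl is a vortex.

vortex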